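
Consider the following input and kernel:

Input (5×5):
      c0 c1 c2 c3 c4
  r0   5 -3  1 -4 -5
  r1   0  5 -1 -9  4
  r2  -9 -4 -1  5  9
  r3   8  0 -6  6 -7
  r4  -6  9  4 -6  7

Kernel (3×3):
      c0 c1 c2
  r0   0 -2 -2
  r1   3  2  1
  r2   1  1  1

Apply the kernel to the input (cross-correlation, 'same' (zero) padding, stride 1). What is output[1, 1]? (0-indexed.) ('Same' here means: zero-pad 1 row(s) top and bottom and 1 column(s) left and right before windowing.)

-1

The receptive field on the zero-padded input at this output position is [5 -3 1 / 0 5 -1 / -9 -4 -1]. Elementwise product with the kernel and sum: -3·-2 + 1·-2 + 0·3 + 5·2 + -1·1 + -9·1 + -4·1 + -1·1.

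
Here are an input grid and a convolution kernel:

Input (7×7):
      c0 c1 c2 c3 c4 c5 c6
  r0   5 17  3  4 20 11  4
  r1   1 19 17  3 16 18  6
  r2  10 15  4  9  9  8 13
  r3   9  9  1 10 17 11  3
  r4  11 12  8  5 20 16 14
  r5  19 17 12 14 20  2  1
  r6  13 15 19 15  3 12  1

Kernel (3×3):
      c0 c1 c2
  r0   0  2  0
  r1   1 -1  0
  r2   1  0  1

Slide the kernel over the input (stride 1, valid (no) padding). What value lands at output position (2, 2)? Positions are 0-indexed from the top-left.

The receptive field on the input at this output position is [4 9 9 / 1 10 17 / 8 5 20]. Elementwise product with the kernel and sum: 9·2 + 1·1 + 10·-1 + 8·1 + 20·1.

37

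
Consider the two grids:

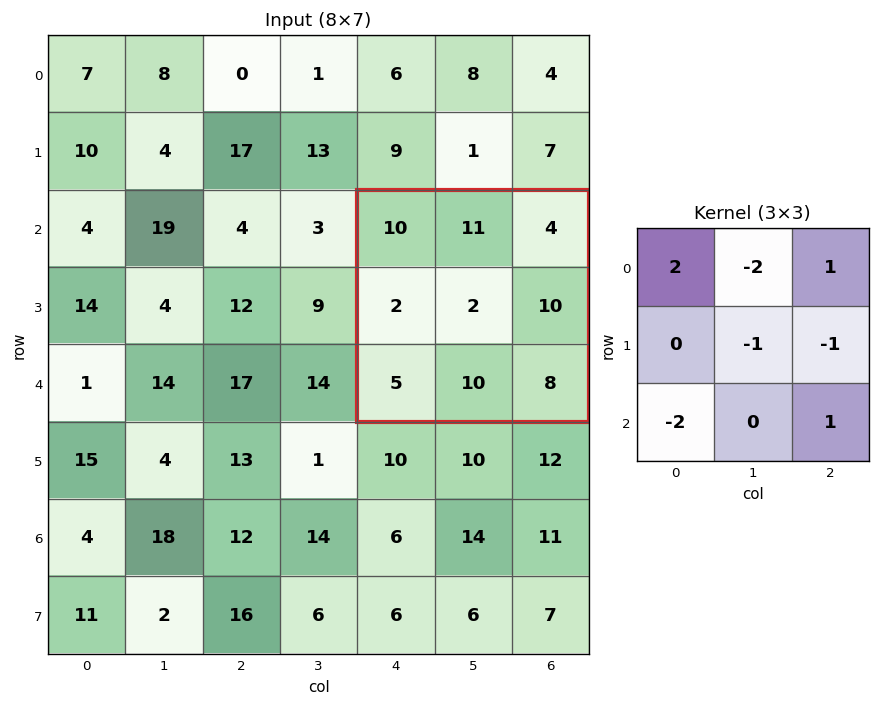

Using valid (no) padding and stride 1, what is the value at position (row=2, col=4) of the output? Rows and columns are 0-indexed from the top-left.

The receptive field on the input at this output position is [10 11 4 / 2 2 10 / 5 10 8]. Elementwise product with the kernel and sum: 10·2 + 11·-2 + 4·1 + 2·-1 + 10·-1 + 5·-2 + 8·1.

-12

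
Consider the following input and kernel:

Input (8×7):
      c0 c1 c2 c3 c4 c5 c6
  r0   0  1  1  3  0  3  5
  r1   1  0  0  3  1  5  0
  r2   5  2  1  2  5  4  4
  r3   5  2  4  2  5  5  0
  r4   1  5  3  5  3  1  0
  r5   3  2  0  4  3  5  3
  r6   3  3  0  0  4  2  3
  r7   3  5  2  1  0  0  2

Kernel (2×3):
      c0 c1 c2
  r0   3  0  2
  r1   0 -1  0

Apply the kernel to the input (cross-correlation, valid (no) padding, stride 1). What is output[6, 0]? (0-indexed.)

4

The receptive field on the input at this output position is [3 3 0 / 3 5 2]. Elementwise product with the kernel and sum: 3·3 + 0·2 + 5·-1.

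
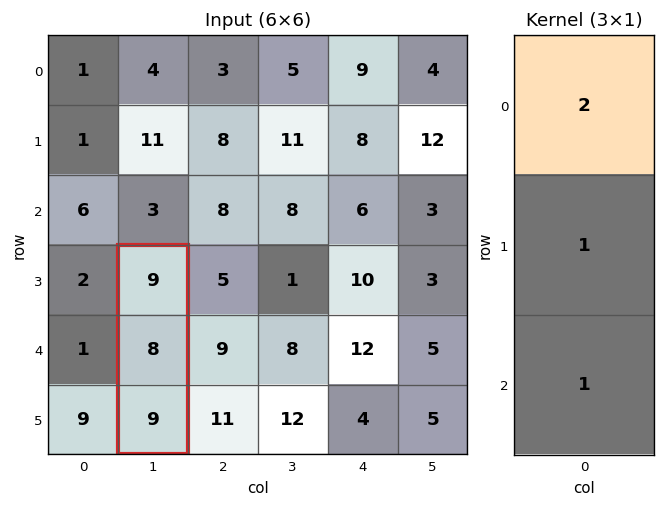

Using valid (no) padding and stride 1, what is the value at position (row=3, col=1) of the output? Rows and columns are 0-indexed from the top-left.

The receptive field on the input at this output position is [9 / 8 / 9]. Elementwise product with the kernel and sum: 9·2 + 8·1 + 9·1.

35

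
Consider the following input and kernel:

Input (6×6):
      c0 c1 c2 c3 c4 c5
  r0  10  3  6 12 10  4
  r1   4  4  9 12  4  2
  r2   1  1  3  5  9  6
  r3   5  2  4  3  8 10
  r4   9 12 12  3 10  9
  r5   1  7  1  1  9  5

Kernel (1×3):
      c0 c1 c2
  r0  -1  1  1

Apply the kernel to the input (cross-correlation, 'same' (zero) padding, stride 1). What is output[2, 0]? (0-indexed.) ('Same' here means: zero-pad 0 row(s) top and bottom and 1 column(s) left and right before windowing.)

The receptive field on the zero-padded input at this output position is [0 1 1]. Elementwise product with the kernel and sum: 0·-1 + 1·1 + 1·1.

2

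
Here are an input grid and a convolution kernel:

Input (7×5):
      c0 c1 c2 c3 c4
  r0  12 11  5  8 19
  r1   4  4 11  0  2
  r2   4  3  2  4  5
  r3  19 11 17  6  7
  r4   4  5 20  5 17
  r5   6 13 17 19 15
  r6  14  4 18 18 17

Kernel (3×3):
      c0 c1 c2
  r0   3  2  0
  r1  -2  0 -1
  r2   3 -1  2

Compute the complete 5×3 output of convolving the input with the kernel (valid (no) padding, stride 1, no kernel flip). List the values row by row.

Output[0,0]: The receptive field on the input at this output position is [12 11 5 / 4 4 11 / 4 3 2]. Elementwise product with the kernel and sum: 12·3 + 11·2 + 4·-2 + 11·-1 + 4·3 + 3·-1 + 2·2.
Output[0,1]: The receptive field on the input at this output position is [11 5 8 / 4 11 0 / 3 2 4]. Elementwise product with the kernel and sum: 11·3 + 5·2 + 4·-2 + 0·-1 + 3·3 + 2·-1 + 4·2.

52 50 19
90 52 83
10 -10 62
90 112 68
67 40 91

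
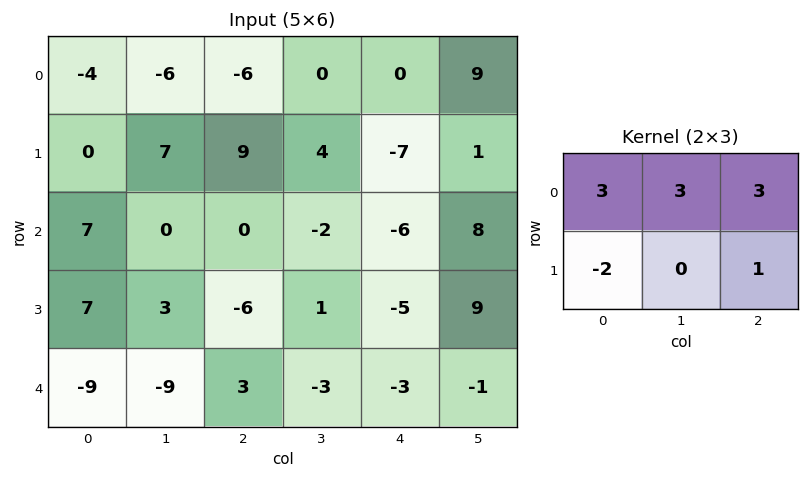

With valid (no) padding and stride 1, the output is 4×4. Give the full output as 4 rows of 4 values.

Output[0,0]: The receptive field on the input at this output position is [-4 -6 -6 / 0 7 9]. Elementwise product with the kernel and sum: -4·3 + -6·3 + -6·3 + 0·-2 + 9·1.
Output[0,1]: The receptive field on the input at this output position is [-6 -6 0 / 7 9 4]. Elementwise product with the kernel and sum: -6·3 + -6·3 + 0·3 + 7·-2 + 4·1.

-39 -46 -43 20
34 58 12 6
1 -11 -17 7
33 9 -39 20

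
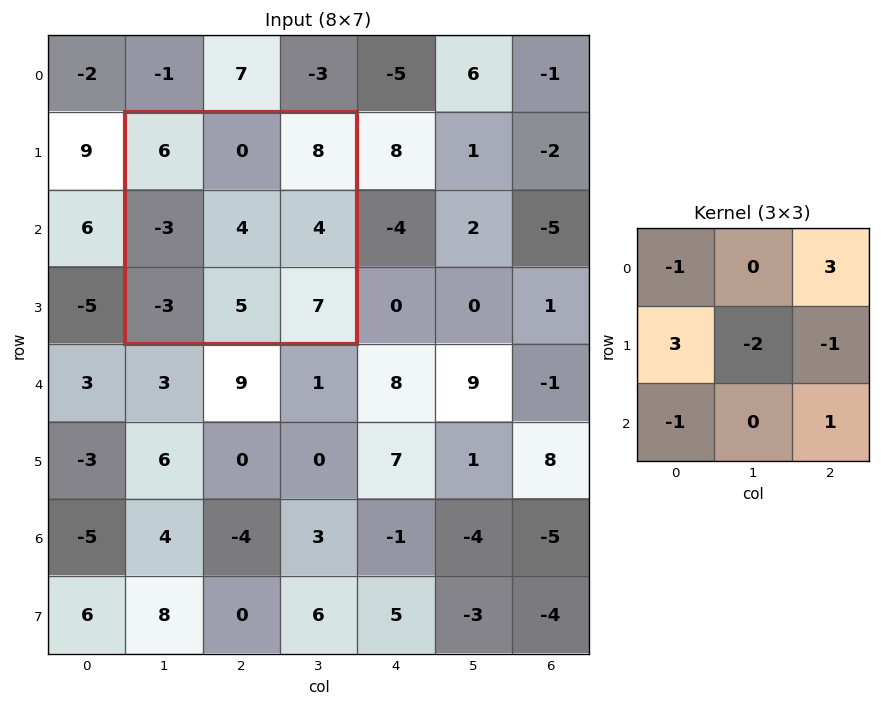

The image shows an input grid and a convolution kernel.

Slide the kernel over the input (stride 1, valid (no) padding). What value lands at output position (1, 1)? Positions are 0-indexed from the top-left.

7

The receptive field on the input at this output position is [6 0 8 / -3 4 4 / -3 5 7]. Elementwise product with the kernel and sum: 6·-1 + 8·3 + -3·3 + 4·-2 + 4·-1 + -3·-1 + 7·1.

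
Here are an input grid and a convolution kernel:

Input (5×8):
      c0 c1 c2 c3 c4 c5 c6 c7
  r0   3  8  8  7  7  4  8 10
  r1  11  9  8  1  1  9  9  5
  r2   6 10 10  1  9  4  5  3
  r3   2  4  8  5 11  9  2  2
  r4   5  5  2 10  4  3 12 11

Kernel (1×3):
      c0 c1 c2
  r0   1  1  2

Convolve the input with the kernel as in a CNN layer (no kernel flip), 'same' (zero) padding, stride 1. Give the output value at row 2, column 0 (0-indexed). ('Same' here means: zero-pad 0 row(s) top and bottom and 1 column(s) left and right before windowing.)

26

The receptive field on the zero-padded input at this output position is [0 6 10]. Elementwise product with the kernel and sum: 0·1 + 6·1 + 10·2.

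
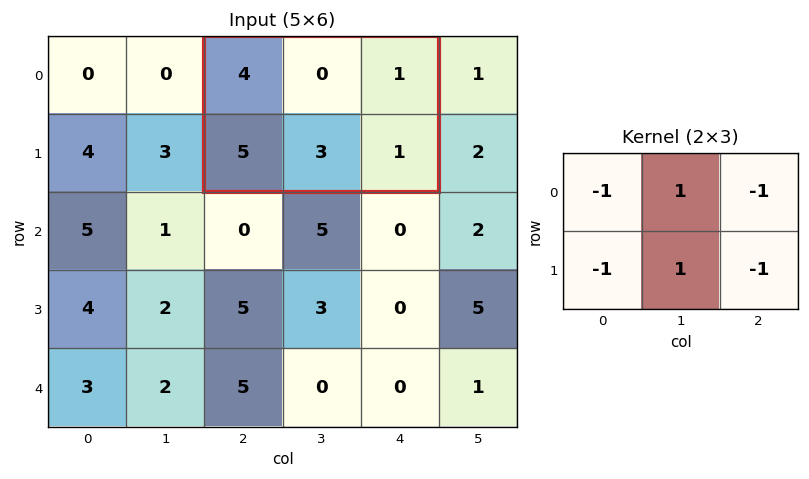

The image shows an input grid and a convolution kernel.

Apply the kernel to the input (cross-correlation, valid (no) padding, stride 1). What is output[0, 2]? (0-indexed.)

The receptive field on the input at this output position is [4 0 1 / 5 3 1]. Elementwise product with the kernel and sum: 4·-1 + 0·1 + 1·-1 + 5·-1 + 3·1 + 1·-1.

-8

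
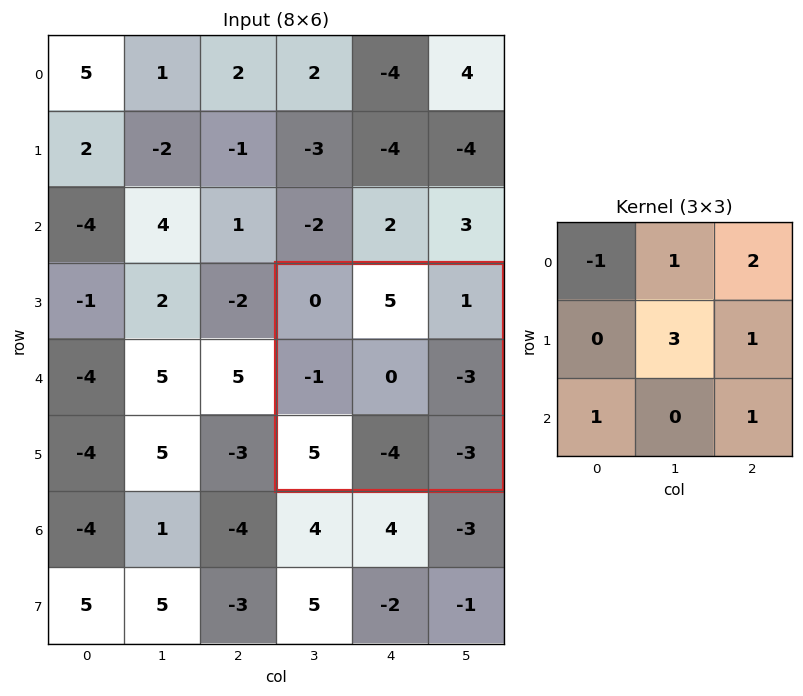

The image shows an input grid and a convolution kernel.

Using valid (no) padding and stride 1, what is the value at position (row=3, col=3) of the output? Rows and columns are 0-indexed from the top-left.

The receptive field on the input at this output position is [0 5 1 / -1 0 -3 / 5 -4 -3]. Elementwise product with the kernel and sum: 0·-1 + 5·1 + 1·2 + 0·3 + -3·1 + 5·1 + -3·1.

6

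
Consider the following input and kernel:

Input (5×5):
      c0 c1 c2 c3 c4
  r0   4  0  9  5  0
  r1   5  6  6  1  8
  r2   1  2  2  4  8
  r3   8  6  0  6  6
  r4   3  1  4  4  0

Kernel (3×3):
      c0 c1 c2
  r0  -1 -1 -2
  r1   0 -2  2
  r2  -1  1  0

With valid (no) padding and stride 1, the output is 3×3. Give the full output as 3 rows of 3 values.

Output[0,0]: The receptive field on the input at this output position is [4 0 9 / 5 6 6 / 1 2 2]. Elementwise product with the kernel and sum: 4·-1 + 0·-1 + 9·-2 + 6·-2 + 6·2 + 1·-1 + 2·1.
Output[0,1]: The receptive field on the input at this output position is [0 9 5 / 6 6 1 / 2 2 4]. Elementwise product with the kernel and sum: 0·-1 + 9·-1 + 5·-2 + 6·-2 + 1·2 + 2·-1 + 2·1.

-21 -29 2
-25 -16 -9
-21 3 -22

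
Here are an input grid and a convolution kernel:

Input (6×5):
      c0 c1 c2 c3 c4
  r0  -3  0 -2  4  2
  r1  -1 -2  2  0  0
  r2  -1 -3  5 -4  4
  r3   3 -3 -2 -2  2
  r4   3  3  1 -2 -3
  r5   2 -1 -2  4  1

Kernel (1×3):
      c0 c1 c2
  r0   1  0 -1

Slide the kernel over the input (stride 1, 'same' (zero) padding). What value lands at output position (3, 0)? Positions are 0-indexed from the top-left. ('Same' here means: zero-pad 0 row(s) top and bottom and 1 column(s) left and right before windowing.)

3

The receptive field on the zero-padded input at this output position is [0 3 -3]. Elementwise product with the kernel and sum: 0·1 + -3·-1.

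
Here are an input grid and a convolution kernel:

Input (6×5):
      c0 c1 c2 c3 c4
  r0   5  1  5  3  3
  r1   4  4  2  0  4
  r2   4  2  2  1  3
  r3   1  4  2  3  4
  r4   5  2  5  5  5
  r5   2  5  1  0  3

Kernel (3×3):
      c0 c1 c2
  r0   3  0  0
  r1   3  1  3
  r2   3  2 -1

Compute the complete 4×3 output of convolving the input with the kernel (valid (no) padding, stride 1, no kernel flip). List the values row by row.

Output[0,0]: The receptive field on the input at this output position is [5 1 5 / 4 4 2 / 4 2 2]. Elementwise product with the kernel and sum: 5·3 + 4·3 + 4·1 + 2·3 + 4·3 + 2·2 + 2·-1.

51 26 38
41 36 30
39 40 47
50 55 41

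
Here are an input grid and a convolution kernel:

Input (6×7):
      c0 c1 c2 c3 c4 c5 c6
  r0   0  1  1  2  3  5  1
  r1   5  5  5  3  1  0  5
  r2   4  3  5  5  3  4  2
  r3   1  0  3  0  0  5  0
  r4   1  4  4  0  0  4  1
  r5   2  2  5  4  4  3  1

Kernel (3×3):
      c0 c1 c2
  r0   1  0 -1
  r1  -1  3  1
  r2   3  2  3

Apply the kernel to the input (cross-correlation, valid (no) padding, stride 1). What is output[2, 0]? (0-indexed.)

24

The receptive field on the input at this output position is [4 3 5 / 1 0 3 / 1 4 4]. Elementwise product with the kernel and sum: 4·1 + 5·-1 + 1·-1 + 0·3 + 3·1 + 1·3 + 4·2 + 4·3.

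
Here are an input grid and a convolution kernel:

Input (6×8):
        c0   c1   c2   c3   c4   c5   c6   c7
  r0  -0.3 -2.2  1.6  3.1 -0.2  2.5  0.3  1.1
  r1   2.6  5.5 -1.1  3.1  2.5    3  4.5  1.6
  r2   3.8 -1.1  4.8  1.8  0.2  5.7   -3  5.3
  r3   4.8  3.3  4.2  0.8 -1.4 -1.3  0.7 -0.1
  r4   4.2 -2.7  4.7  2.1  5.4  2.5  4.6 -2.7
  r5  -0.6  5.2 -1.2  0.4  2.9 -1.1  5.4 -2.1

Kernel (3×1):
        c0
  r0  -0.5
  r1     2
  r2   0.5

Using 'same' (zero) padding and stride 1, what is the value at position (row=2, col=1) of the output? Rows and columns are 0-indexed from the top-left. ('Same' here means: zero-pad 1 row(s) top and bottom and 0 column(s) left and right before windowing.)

The receptive field on the zero-padded input at this output position is [5.5 / -1.1 / 3.3]. Elementwise product with the kernel and sum: 5.5·-0.5 + -1.1·2 + 3.3·0.5.

-3.3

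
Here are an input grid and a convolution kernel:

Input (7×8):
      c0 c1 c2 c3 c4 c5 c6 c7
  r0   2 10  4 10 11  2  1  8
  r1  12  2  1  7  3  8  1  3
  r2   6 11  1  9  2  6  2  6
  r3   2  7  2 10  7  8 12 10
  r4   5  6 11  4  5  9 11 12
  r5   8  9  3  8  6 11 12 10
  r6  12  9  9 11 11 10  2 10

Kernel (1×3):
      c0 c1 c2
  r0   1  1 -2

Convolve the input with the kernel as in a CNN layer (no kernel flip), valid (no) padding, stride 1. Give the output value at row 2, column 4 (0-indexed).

The receptive field on the input at this output position is [2 6 2]. Elementwise product with the kernel and sum: 2·1 + 6·1 + 2·-2.

4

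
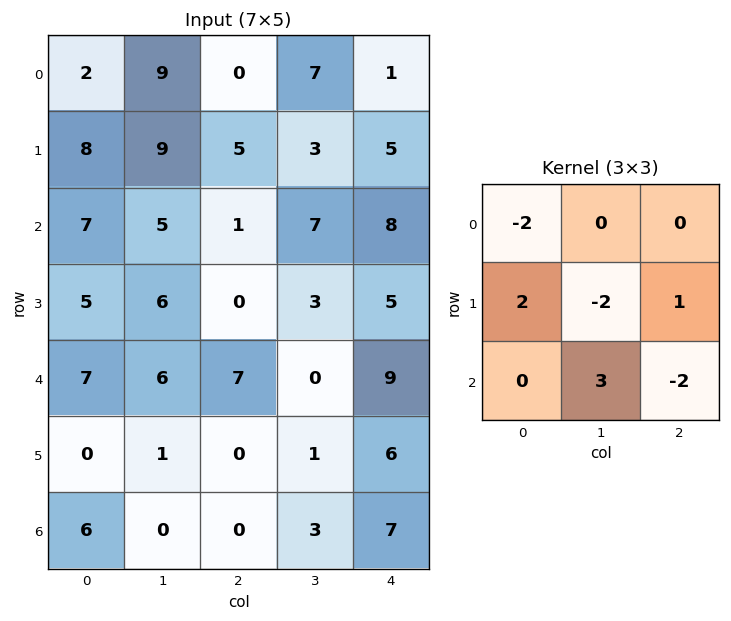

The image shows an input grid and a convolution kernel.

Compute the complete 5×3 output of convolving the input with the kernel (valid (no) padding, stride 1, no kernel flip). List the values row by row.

12 -18 14
7 -9 -15
-12 26 -21
2 -16 14
-16 -15 -15

Output[0,0]: The receptive field on the input at this output position is [2 9 0 / 8 9 5 / 7 5 1]. Elementwise product with the kernel and sum: 2·-2 + 8·2 + 9·-2 + 5·1 + 5·3 + 1·-2.
Output[0,1]: The receptive field on the input at this output position is [9 0 7 / 9 5 3 / 5 1 7]. Elementwise product with the kernel and sum: 9·-2 + 9·2 + 5·-2 + 3·1 + 1·3 + 7·-2.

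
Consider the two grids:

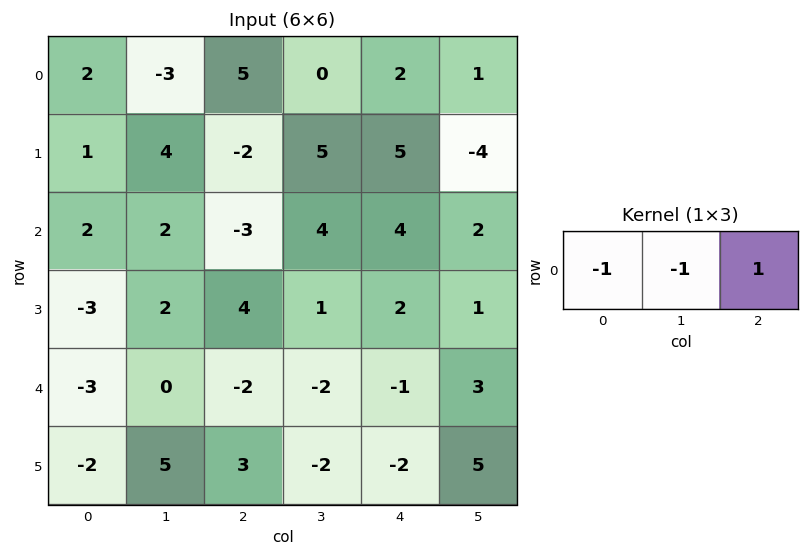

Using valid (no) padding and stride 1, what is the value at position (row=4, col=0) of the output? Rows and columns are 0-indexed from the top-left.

1

The receptive field on the input at this output position is [-3 0 -2]. Elementwise product with the kernel and sum: -3·-1 + 0·-1 + -2·1.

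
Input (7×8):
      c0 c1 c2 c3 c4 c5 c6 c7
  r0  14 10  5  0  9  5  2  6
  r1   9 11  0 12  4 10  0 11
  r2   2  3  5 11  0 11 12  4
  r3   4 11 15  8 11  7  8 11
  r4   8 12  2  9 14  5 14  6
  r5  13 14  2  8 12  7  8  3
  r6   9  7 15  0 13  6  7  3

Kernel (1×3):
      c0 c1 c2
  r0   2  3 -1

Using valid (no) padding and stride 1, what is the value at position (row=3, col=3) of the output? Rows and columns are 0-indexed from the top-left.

The receptive field on the input at this output position is [8 11 7]. Elementwise product with the kernel and sum: 8·2 + 11·3 + 7·-1.

42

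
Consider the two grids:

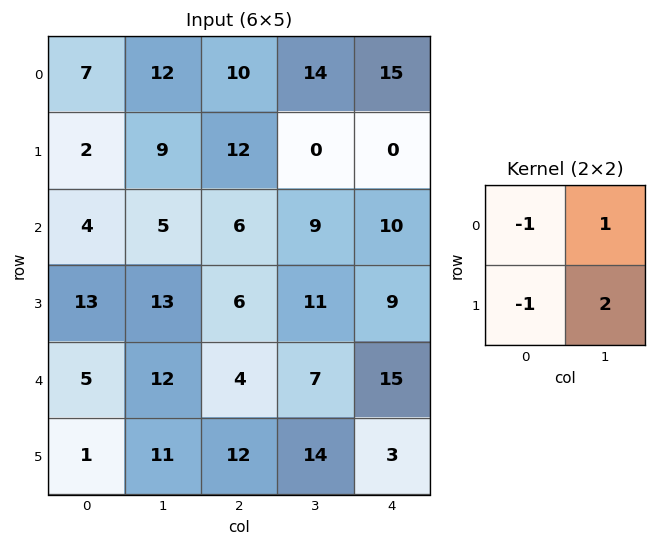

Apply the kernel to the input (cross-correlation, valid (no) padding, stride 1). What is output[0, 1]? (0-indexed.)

13

The receptive field on the input at this output position is [12 10 / 9 12]. Elementwise product with the kernel and sum: 12·-1 + 10·1 + 9·-1 + 12·2.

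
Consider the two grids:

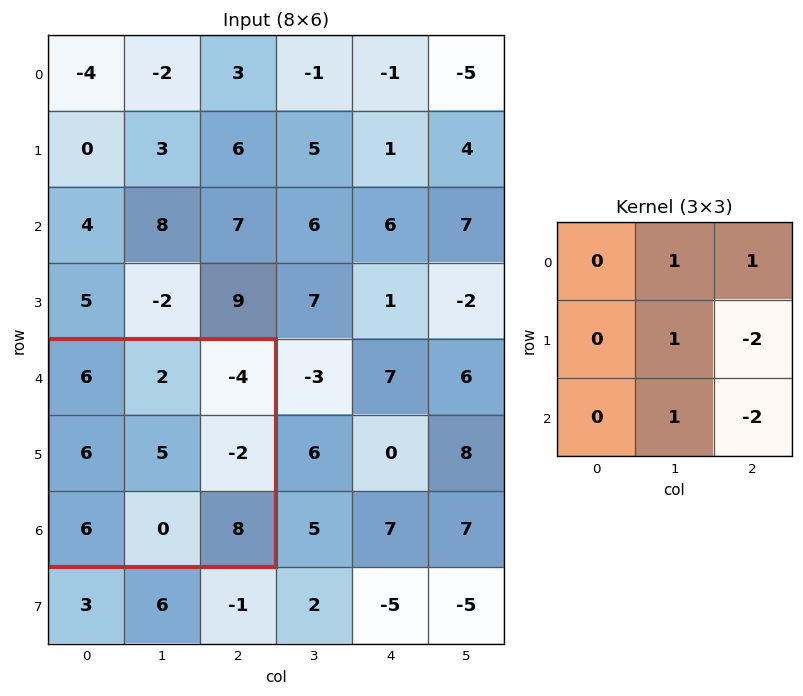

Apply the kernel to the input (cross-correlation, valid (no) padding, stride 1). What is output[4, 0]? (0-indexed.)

The receptive field on the input at this output position is [6 2 -4 / 6 5 -2 / 6 0 8]. Elementwise product with the kernel and sum: 2·1 + -4·1 + 5·1 + -2·-2 + 0·1 + 8·-2.

-9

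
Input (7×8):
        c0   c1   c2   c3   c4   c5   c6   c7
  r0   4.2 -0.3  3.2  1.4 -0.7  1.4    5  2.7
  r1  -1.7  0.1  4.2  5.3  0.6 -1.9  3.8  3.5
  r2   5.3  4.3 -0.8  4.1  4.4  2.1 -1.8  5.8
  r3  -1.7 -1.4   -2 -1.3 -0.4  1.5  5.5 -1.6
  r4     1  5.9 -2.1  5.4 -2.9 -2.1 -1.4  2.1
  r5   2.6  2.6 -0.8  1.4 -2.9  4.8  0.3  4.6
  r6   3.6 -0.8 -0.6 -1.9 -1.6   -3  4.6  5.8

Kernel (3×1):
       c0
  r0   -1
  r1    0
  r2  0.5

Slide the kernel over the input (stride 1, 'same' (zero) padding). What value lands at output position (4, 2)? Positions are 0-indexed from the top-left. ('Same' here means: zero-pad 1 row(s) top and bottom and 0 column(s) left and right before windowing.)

The receptive field on the zero-padded input at this output position is [-2 / -2.1 / -0.8]. Elementwise product with the kernel and sum: -2·-1 + -0.8·0.5.

1.6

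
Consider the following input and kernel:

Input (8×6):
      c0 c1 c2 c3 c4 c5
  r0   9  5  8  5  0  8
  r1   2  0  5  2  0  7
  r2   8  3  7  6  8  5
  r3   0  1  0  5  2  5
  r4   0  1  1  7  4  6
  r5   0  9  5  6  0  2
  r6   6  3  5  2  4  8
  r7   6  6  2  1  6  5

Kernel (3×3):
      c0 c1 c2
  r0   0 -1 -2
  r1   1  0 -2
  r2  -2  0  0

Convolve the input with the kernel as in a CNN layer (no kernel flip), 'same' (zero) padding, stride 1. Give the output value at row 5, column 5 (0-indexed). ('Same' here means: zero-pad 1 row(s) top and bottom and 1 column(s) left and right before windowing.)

-14

The receptive field on the zero-padded input at this output position is [4 6 0 / 0 2 0 / 4 8 0]. Elementwise product with the kernel and sum: 6·-1 + 0·-2 + 0·1 + 0·-2 + 4·-2.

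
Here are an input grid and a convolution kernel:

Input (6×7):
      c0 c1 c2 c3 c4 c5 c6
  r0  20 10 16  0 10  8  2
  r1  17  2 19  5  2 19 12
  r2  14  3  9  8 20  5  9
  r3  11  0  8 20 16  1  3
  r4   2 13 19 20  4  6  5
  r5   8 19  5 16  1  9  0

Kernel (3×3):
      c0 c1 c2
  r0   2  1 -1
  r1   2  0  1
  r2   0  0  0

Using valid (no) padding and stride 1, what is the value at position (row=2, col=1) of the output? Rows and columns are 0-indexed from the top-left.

27

The receptive field on the input at this output position is [3 9 8 / 0 8 20 / 13 19 20]. Elementwise product with the kernel and sum: 3·2 + 9·1 + 8·-1 + 0·2 + 20·1.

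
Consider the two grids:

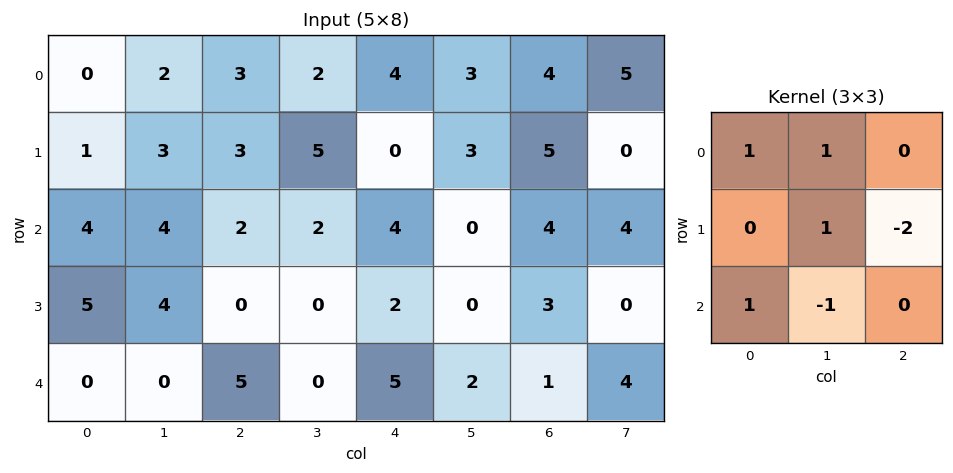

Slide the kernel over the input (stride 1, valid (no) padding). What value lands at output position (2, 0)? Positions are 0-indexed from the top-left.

12

The receptive field on the input at this output position is [4 4 2 / 5 4 0 / 0 0 5]. Elementwise product with the kernel and sum: 4·1 + 4·1 + 4·1 + 0·-2 + 0·1 + 0·-1.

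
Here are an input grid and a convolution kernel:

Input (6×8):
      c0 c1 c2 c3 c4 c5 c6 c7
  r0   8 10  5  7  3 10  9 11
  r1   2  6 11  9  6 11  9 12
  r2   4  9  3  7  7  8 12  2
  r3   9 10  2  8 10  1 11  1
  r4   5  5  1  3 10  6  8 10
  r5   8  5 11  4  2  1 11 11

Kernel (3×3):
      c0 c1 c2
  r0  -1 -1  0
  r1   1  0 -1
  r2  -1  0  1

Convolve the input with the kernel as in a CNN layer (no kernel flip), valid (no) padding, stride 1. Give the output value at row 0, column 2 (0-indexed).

The receptive field on the input at this output position is [5 7 3 / 11 9 6 / 3 7 7]. Elementwise product with the kernel and sum: 5·-1 + 7·-1 + 11·1 + 6·-1 + 3·-1 + 7·1.

-3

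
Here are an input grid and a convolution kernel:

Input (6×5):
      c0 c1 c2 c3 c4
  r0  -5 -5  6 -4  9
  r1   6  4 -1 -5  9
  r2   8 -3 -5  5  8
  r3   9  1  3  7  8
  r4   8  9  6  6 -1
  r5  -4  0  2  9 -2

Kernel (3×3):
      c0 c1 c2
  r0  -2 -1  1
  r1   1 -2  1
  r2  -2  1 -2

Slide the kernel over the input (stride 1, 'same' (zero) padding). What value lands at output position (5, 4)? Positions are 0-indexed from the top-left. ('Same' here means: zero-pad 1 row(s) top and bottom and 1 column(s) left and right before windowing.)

The receptive field on the zero-padded input at this output position is [6 -1 0 / 9 -2 0 / 0 0 0]. Elementwise product with the kernel and sum: 6·-2 + -1·-1 + 0·1 + 9·1 + -2·-2 + 0·1 + 0·-2 + 0·1 + 0·-2.

2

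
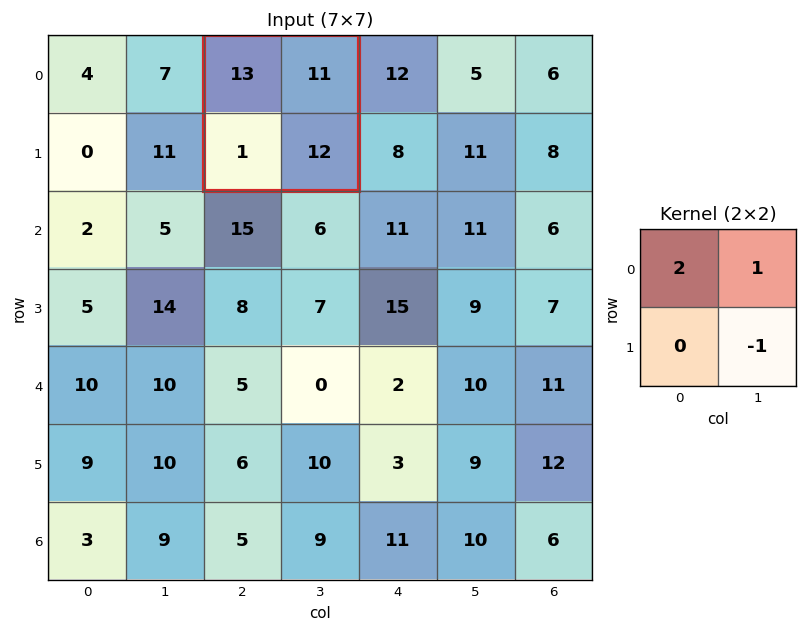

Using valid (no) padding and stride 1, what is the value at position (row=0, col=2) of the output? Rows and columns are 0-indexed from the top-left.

25

The receptive field on the input at this output position is [13 11 / 1 12]. Elementwise product with the kernel and sum: 13·2 + 11·1 + 12·-1.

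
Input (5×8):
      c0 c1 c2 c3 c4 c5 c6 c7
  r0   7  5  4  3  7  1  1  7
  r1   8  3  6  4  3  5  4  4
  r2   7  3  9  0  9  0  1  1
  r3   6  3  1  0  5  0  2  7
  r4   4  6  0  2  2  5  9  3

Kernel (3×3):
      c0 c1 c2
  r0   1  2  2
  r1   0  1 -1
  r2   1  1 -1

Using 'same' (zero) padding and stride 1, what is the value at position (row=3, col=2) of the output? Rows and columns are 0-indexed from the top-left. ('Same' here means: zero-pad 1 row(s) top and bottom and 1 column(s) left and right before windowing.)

26

The receptive field on the zero-padded input at this output position is [3 9 0 / 3 1 0 / 6 0 2]. Elementwise product with the kernel and sum: 3·1 + 9·2 + 0·2 + 1·1 + 0·-1 + 6·1 + 0·1 + 2·-1.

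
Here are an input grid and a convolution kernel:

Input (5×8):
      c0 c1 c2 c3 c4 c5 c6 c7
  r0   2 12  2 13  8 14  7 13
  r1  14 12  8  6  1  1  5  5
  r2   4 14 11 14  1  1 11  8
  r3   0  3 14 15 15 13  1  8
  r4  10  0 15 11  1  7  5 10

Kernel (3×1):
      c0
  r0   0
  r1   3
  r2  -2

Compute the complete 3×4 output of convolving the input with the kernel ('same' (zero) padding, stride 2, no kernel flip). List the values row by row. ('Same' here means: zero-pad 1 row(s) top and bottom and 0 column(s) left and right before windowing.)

-22 -10 22 11
12 5 -27 31
30 45 3 15

Output[0,0]: The receptive field on the zero-padded input at this output position is [0 / 2 / 14]. Elementwise product with the kernel and sum: 2·3 + 14·-2.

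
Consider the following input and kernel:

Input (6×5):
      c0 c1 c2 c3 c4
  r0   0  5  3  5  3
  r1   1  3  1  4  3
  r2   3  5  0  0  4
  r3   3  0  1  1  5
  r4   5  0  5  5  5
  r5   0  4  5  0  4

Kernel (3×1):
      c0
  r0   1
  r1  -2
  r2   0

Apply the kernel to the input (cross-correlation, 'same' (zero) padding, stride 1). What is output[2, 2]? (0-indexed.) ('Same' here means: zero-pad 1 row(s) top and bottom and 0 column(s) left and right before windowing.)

The receptive field on the zero-padded input at this output position is [1 / 0 / 1]. Elementwise product with the kernel and sum: 1·1 + 0·-2.

1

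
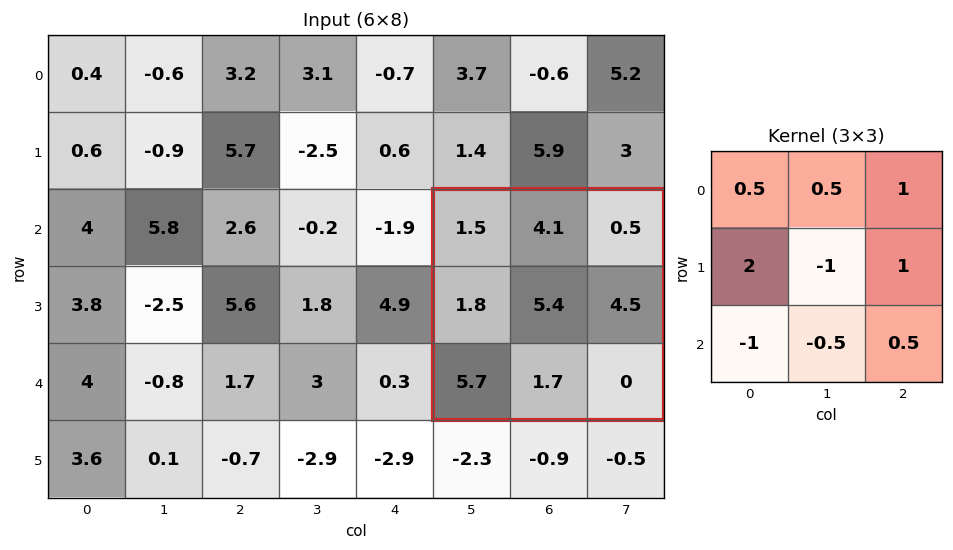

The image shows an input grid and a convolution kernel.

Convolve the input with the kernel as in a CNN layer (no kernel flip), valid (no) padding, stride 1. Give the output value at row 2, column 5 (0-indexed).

-0.55

The receptive field on the input at this output position is [1.5 4.1 0.5 / 1.8 5.4 4.5 / 5.7 1.7 0]. Elementwise product with the kernel and sum: 1.5·0.5 + 4.1·0.5 + 0.5·1 + 1.8·2 + 5.4·-1 + 4.5·1 + 5.7·-1 + 1.7·-0.5 + 0·0.5.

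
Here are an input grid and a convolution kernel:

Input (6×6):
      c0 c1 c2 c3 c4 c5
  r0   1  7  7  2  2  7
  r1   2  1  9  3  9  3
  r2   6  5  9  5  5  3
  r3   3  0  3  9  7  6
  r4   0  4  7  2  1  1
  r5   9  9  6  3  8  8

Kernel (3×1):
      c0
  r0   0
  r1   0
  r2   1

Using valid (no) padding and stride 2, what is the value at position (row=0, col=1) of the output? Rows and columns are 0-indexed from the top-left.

The receptive field on the input at this output position is [7 / 9 / 9]. Elementwise product with the kernel and sum: 9·1.

9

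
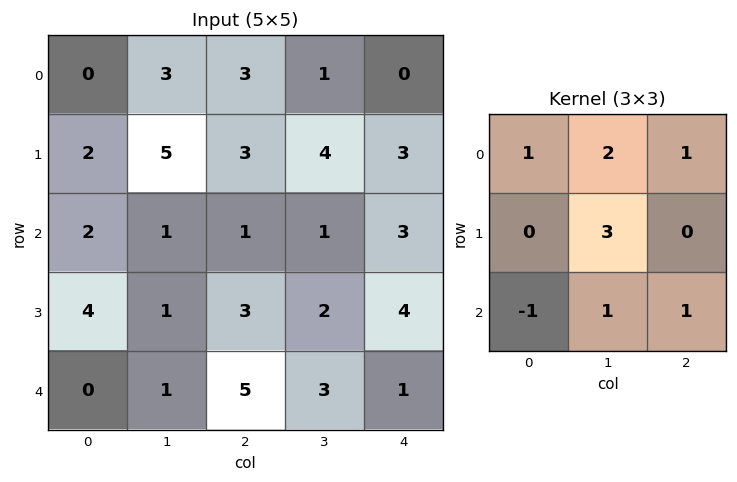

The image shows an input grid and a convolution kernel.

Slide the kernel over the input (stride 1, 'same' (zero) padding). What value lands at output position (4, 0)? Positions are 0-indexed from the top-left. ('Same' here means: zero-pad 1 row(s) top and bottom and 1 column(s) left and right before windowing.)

The receptive field on the zero-padded input at this output position is [0 4 1 / 0 0 1 / 0 0 0]. Elementwise product with the kernel and sum: 0·1 + 4·2 + 1·1 + 0·3 + 0·-1 + 0·1 + 0·1.

9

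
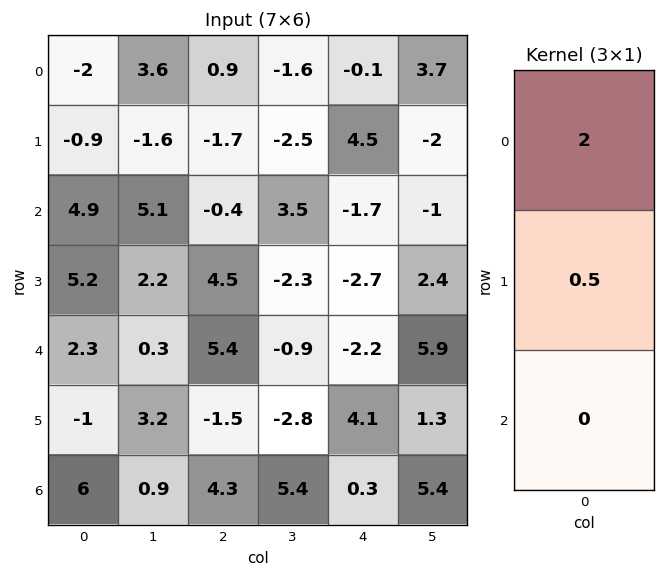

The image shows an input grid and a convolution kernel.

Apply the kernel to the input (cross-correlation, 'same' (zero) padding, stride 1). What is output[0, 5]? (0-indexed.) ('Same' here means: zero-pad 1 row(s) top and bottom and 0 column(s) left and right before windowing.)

1.85

The receptive field on the zero-padded input at this output position is [0 / 3.7 / -2]. Elementwise product with the kernel and sum: 0·2 + 3.7·0.5.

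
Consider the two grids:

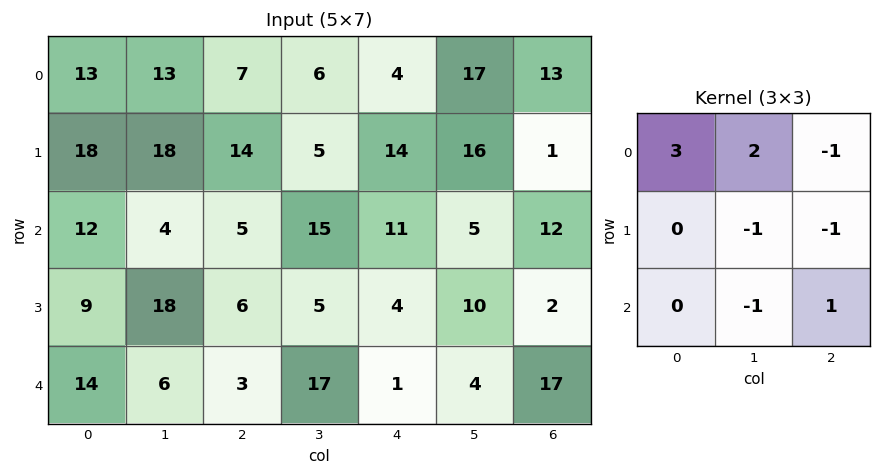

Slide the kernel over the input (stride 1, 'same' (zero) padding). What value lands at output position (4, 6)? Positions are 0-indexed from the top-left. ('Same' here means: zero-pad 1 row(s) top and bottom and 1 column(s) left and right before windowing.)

The receptive field on the zero-padded input at this output position is [10 2 0 / 4 17 0 / 0 0 0]. Elementwise product with the kernel and sum: 10·3 + 2·2 + 0·-1 + 17·-1 + 0·-1 + 0·-1 + 0·1.

17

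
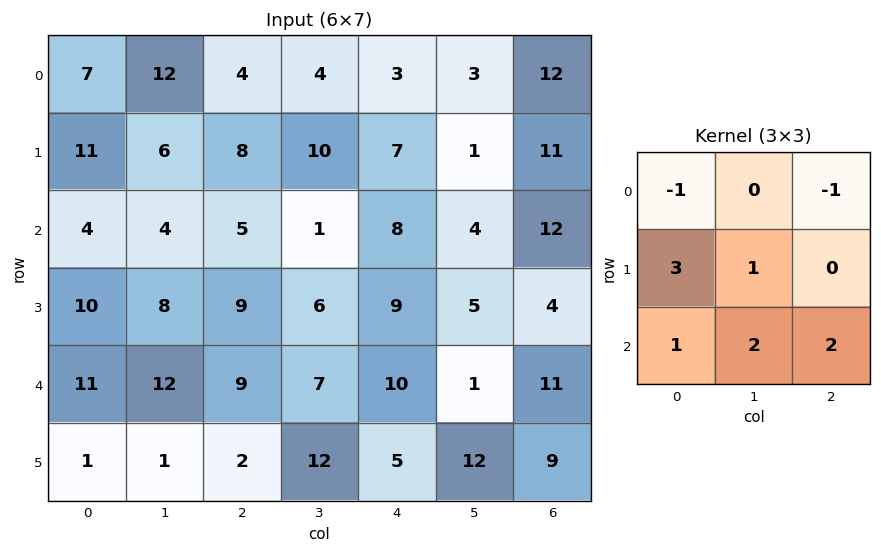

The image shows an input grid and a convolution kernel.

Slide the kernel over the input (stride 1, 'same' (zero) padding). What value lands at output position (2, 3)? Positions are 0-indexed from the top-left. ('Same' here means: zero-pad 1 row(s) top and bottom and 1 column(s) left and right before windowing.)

40

The receptive field on the zero-padded input at this output position is [8 10 7 / 5 1 8 / 9 6 9]. Elementwise product with the kernel and sum: 8·-1 + 7·-1 + 5·3 + 1·1 + 9·1 + 6·2 + 9·2.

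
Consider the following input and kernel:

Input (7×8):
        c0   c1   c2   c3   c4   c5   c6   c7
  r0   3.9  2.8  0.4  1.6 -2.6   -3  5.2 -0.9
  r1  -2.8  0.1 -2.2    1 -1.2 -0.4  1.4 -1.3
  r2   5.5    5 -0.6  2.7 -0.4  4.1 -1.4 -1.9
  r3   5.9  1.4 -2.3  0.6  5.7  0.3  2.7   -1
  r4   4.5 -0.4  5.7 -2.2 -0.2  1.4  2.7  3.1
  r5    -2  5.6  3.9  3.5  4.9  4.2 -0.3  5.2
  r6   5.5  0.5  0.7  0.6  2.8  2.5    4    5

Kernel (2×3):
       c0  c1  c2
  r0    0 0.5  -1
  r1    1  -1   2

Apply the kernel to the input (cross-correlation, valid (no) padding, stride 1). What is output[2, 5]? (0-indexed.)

-3.2

The receptive field on the input at this output position is [4.1 -1.4 -1.9 / 0.3 2.7 -1]. Elementwise product with the kernel and sum: -1.4·0.5 + -1.9·-1 + 0.3·1 + 2.7·-1 + -1·2.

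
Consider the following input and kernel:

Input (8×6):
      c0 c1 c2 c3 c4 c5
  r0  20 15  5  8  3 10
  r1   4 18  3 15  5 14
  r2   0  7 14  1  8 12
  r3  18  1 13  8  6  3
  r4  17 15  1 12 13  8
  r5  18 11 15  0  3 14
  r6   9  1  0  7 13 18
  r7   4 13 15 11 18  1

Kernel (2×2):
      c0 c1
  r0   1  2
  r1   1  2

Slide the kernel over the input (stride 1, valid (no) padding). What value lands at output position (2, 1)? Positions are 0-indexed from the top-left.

The receptive field on the input at this output position is [7 14 / 1 13]. Elementwise product with the kernel and sum: 7·1 + 14·2 + 1·1 + 13·2.

62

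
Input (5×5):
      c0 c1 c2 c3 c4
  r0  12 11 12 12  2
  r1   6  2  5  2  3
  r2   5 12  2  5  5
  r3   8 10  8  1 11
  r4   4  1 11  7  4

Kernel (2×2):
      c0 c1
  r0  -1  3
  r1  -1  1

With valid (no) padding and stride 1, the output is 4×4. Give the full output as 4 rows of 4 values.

Output[0,0]: The receptive field on the input at this output position is [12 11 / 6 2]. Elementwise product with the kernel and sum: 12·-1 + 11·3 + 6·-1 + 2·1.
Output[0,1]: The receptive field on the input at this output position is [11 12 / 2 5]. Elementwise product with the kernel and sum: 11·-1 + 12·3 + 2·-1 + 5·1.

17 28 21 -5
7 3 4 7
33 -8 6 20
19 24 -9 29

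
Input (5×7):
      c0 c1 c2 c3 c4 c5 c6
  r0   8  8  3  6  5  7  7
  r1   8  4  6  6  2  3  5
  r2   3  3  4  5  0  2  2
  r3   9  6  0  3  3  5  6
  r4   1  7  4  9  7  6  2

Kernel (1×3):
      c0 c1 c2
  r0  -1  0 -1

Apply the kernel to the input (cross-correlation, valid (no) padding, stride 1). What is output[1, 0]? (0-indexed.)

The receptive field on the input at this output position is [8 4 6]. Elementwise product with the kernel and sum: 8·-1 + 6·-1.

-14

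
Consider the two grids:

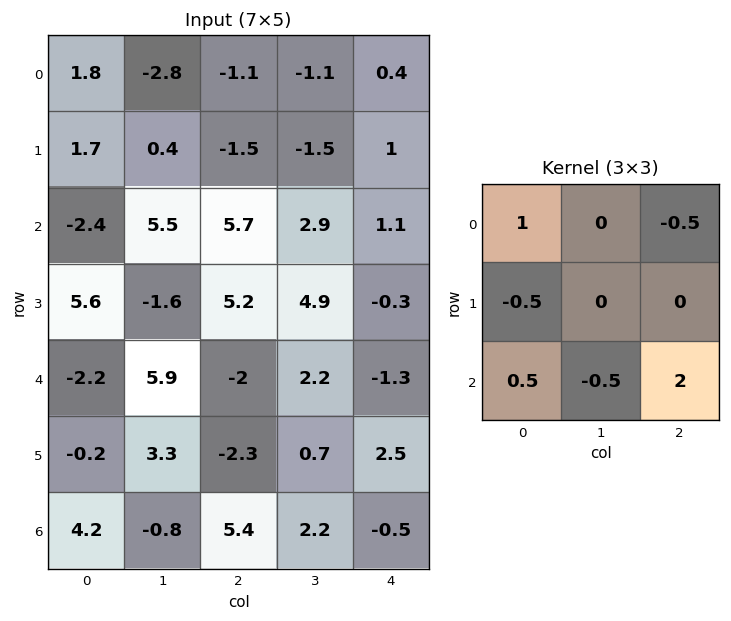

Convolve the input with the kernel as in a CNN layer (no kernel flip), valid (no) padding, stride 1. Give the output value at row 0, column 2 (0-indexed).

3.05

The receptive field on the input at this output position is [-1.1 -1.1 0.4 / -1.5 -1.5 1 / 5.7 2.9 1.1]. Elementwise product with the kernel and sum: -1.1·1 + 0.4·-0.5 + -1.5·-0.5 + 5.7·0.5 + 2.9·-0.5 + 1.1·2.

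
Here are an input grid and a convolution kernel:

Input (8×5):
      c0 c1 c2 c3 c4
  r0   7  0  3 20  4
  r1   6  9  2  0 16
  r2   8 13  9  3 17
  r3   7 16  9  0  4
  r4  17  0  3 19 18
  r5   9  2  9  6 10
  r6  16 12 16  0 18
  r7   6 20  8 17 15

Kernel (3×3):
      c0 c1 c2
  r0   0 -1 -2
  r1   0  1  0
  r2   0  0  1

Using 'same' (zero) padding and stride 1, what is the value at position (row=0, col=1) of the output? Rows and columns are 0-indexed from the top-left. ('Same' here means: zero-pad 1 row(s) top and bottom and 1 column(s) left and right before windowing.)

The receptive field on the zero-padded input at this output position is [0 0 0 / 7 0 3 / 6 9 2]. Elementwise product with the kernel and sum: 0·-1 + 0·-2 + 0·1 + 2·1.

2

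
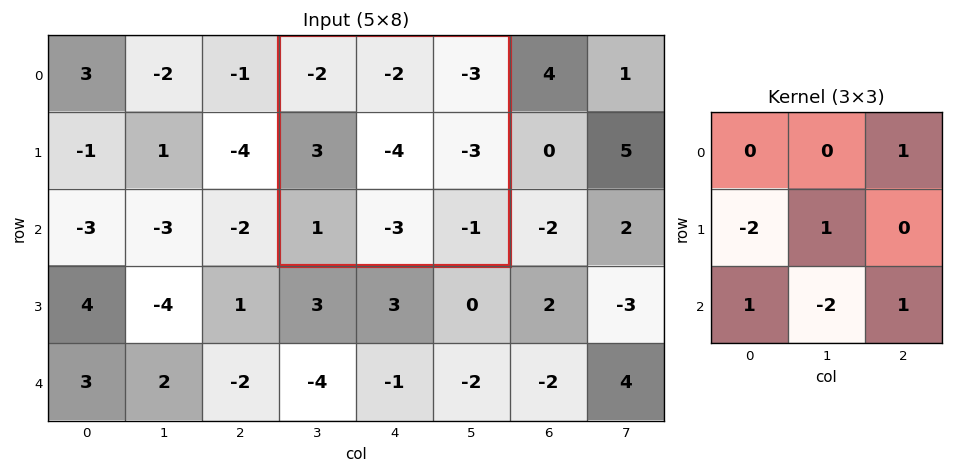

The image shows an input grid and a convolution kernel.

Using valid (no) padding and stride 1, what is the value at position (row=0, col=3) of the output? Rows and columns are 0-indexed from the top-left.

The receptive field on the input at this output position is [-2 -2 -3 / 3 -4 -3 / 1 -3 -1]. Elementwise product with the kernel and sum: -3·1 + 3·-2 + -4·1 + 1·1 + -3·-2 + -1·1.

-7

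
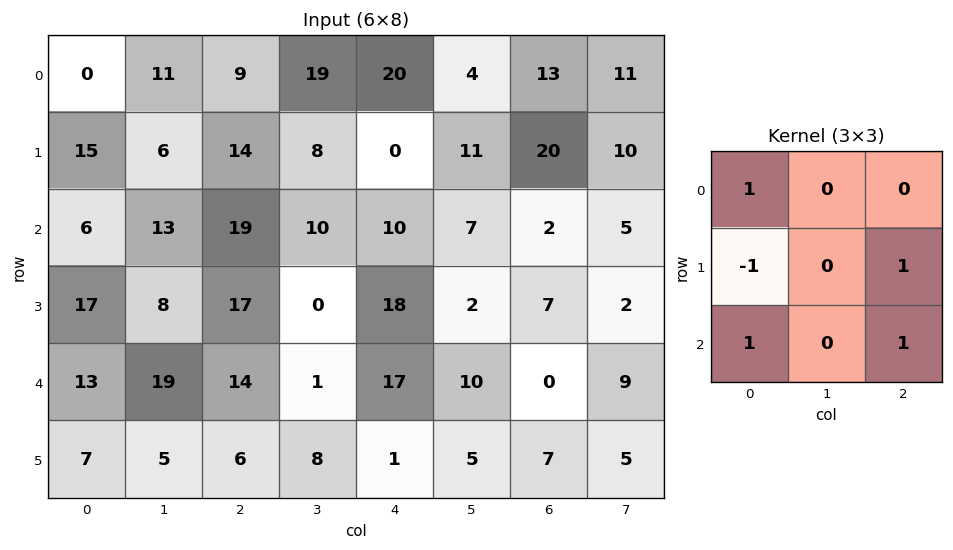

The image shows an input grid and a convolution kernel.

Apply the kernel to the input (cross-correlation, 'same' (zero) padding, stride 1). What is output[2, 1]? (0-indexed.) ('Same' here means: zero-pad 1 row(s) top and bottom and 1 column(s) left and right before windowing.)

The receptive field on the zero-padded input at this output position is [15 6 14 / 6 13 19 / 17 8 17]. Elementwise product with the kernel and sum: 15·1 + 6·-1 + 19·1 + 17·1 + 17·1.

62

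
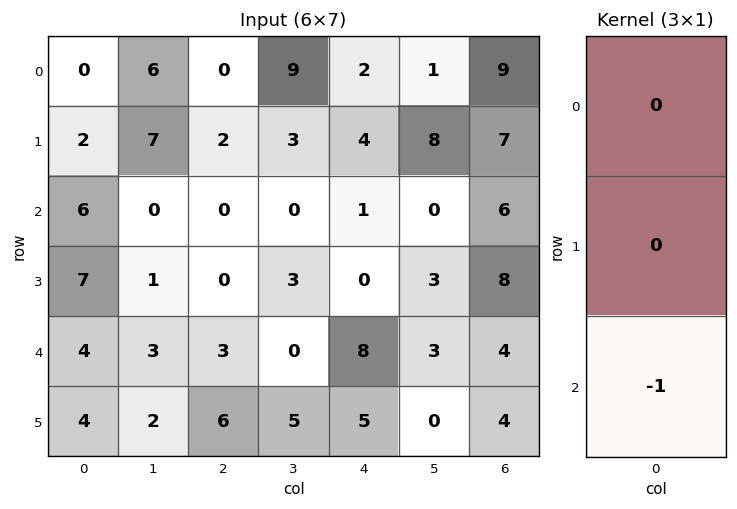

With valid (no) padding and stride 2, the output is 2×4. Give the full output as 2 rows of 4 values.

-6 0 -1 -6
-4 -3 -8 -4

Output[0,0]: The receptive field on the input at this output position is [0 / 2 / 6]. Elementwise product with the kernel and sum: 6·-1.
Output[0,1]: The receptive field on the input at this output position is [0 / 2 / 0]. Elementwise product with the kernel and sum: 0·-1.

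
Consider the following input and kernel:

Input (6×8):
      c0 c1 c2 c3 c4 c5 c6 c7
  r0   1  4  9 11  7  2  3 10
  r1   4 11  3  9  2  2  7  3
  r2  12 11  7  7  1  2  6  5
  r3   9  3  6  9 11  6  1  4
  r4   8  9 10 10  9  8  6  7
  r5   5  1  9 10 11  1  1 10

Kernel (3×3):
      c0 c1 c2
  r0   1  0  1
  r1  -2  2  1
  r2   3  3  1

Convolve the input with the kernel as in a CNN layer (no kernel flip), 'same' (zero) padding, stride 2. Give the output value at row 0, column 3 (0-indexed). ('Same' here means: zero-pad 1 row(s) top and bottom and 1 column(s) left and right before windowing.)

42

The receptive field on the zero-padded input at this output position is [0 0 0 / 2 3 10 / 2 7 3]. Elementwise product with the kernel and sum: 0·1 + 0·1 + 2·-2 + 3·2 + 10·1 + 2·3 + 7·3 + 3·1.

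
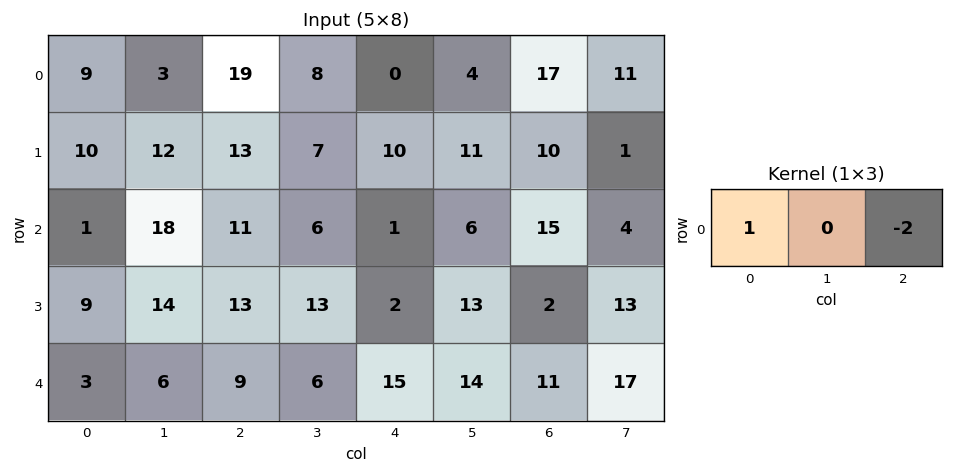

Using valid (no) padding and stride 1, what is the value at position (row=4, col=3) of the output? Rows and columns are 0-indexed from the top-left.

The receptive field on the input at this output position is [6 15 14]. Elementwise product with the kernel and sum: 6·1 + 14·-2.

-22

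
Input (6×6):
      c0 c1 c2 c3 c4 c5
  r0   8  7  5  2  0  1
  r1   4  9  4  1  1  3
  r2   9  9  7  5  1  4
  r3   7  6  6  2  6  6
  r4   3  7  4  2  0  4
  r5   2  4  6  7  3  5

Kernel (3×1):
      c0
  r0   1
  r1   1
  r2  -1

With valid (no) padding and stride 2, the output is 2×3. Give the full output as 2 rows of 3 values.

3 2 0
13 9 7

Output[0,0]: The receptive field on the input at this output position is [8 / 4 / 9]. Elementwise product with the kernel and sum: 8·1 + 4·1 + 9·-1.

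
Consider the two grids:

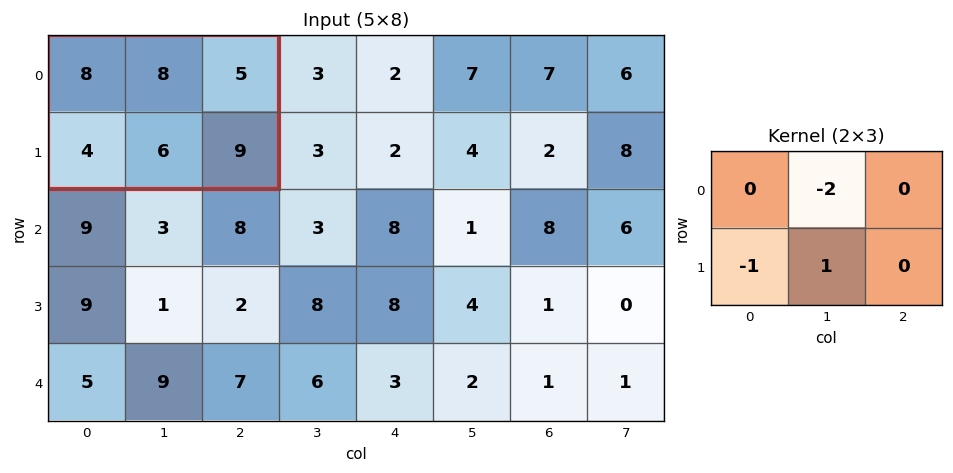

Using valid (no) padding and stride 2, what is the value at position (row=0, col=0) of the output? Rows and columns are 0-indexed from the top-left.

-14

The receptive field on the input at this output position is [8 8 5 / 4 6 9]. Elementwise product with the kernel and sum: 8·-2 + 4·-1 + 6·1.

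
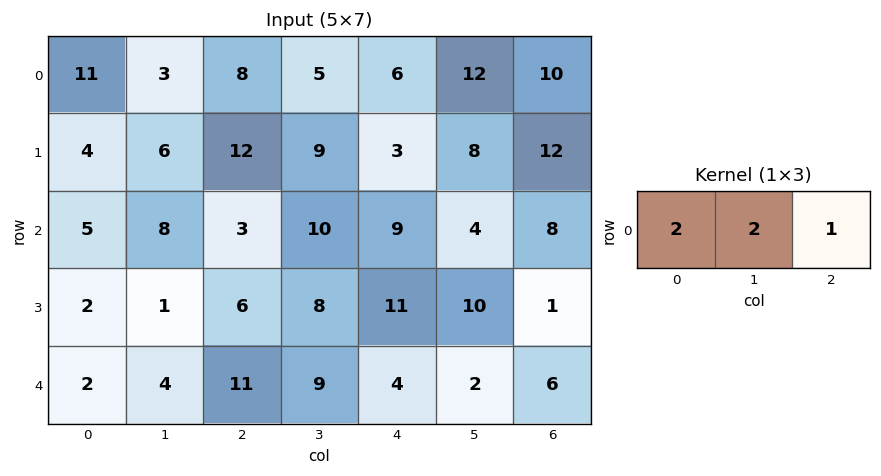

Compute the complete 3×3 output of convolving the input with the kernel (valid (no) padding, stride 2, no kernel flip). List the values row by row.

36 32 46
29 35 34
23 44 18

Output[0,0]: The receptive field on the input at this output position is [11 3 8]. Elementwise product with the kernel and sum: 11·2 + 3·2 + 8·1.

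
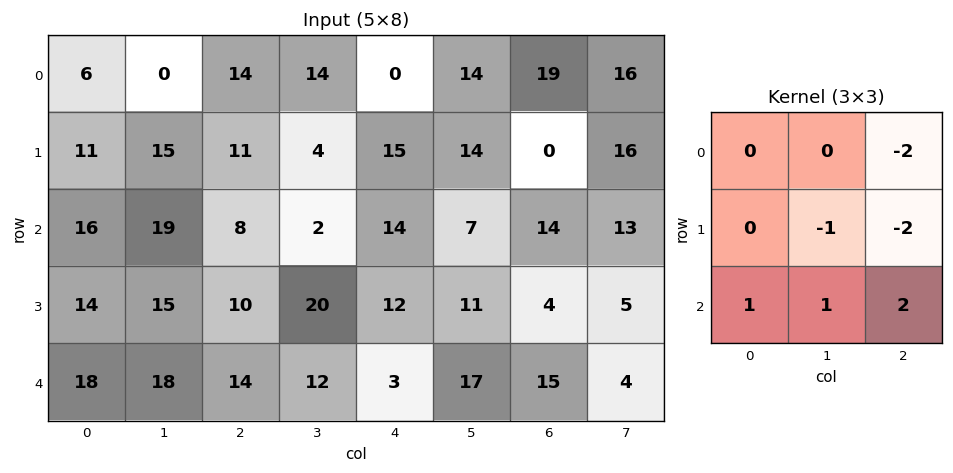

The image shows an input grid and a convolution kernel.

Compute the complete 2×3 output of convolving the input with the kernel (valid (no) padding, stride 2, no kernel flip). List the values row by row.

Output[0,0]: The receptive field on the input at this output position is [6 0 14 / 11 15 11 / 16 19 8]. Elementwise product with the kernel and sum: 14·-2 + 15·-1 + 11·-2 + 16·1 + 19·1 + 8·2.

-14 4 -3
13 -40 3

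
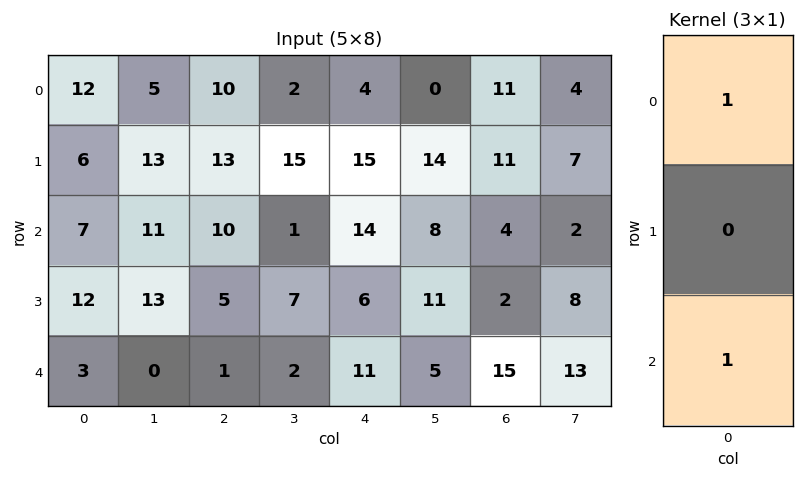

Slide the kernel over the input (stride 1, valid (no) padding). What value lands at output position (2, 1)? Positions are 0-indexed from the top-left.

The receptive field on the input at this output position is [11 / 13 / 0]. Elementwise product with the kernel and sum: 11·1 + 0·1.

11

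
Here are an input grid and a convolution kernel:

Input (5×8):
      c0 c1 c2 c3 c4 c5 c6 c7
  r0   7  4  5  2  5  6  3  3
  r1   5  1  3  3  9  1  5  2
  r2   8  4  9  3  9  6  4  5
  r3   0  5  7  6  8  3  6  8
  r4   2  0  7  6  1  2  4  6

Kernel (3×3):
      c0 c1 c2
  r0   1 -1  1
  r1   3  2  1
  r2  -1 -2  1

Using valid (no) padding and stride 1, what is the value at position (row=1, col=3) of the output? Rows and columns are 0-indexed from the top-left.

The receptive field on the input at this output position is [3 9 1 / 3 9 6 / 6 8 3]. Elementwise product with the kernel and sum: 3·1 + 9·-1 + 1·1 + 3·3 + 9·2 + 6·1 + 6·-1 + 8·-2 + 3·1.

9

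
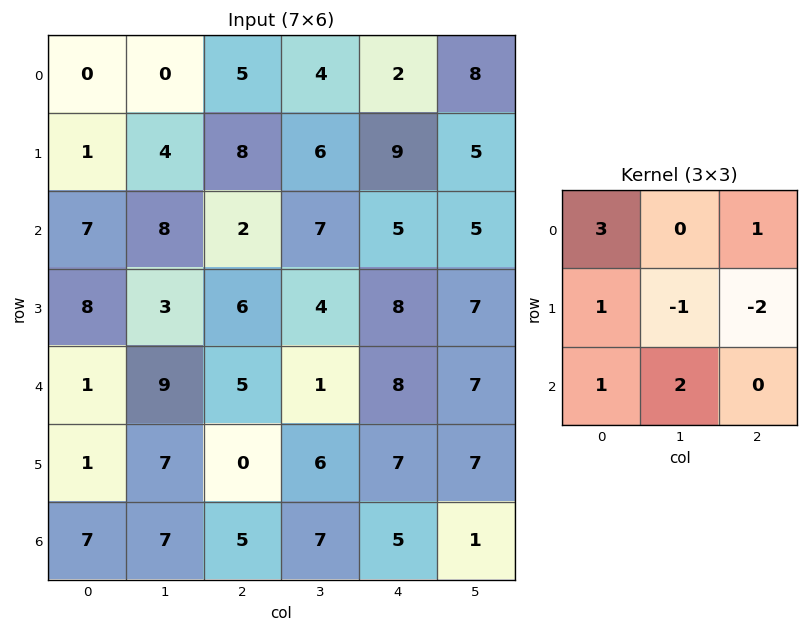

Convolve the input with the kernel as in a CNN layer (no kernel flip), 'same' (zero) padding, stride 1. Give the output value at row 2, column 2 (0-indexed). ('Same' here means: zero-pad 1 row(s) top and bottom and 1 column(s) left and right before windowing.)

The receptive field on the zero-padded input at this output position is [4 8 6 / 8 2 7 / 3 6 4]. Elementwise product with the kernel and sum: 4·3 + 6·1 + 8·1 + 2·-1 + 7·-2 + 3·1 + 6·2.

25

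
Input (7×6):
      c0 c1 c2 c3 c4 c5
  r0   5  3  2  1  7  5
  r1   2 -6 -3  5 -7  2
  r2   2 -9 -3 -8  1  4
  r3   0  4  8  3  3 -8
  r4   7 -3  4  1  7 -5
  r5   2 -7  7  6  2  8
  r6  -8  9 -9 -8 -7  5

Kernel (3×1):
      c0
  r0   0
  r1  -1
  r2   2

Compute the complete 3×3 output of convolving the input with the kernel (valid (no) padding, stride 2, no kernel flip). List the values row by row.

2 -3 9
14 0 11
-18 -25 -16

Output[0,0]: The receptive field on the input at this output position is [5 / 2 / 2]. Elementwise product with the kernel and sum: 2·-1 + 2·2.
Output[0,1]: The receptive field on the input at this output position is [2 / -3 / -3]. Elementwise product with the kernel and sum: -3·-1 + -3·2.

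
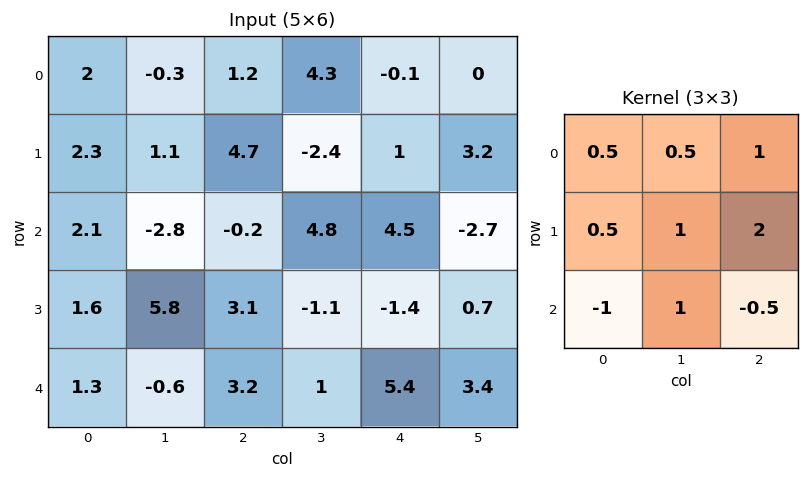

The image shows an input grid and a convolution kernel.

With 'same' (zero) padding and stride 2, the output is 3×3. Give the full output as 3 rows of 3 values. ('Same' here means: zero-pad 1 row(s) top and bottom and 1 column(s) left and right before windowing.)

Output[0,0]: The receptive field on the zero-padded input at this output position is [0 0 0 / 0 2 -0.3 / 0 2.3 1.1]. Elementwise product with the kernel and sum: 0·0.5 + 0·0.5 + 0·1 + 0·0.5 + 2·1 + -0.3·2 + 0·-1 + 2.3·1 + 1.1·-0.5.

3.15 14.45 3.85
-2.55 6.35 3.35
6.7 8.25 12.15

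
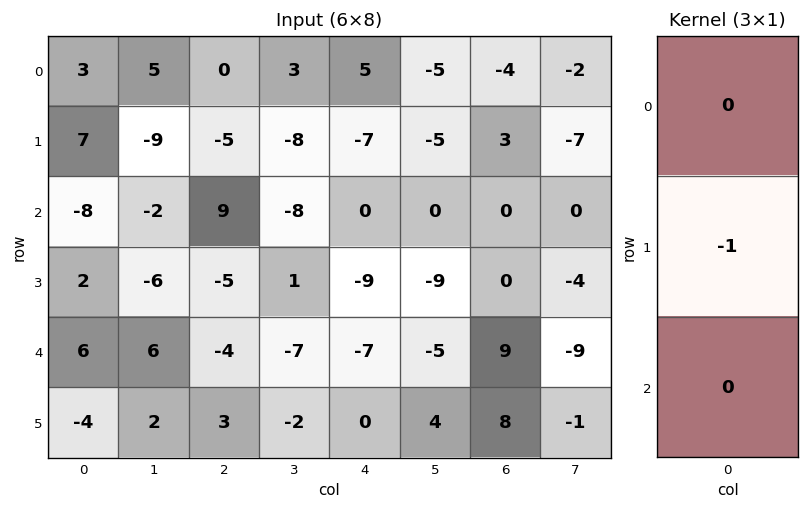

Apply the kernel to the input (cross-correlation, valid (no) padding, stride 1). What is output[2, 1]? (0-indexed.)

6

The receptive field on the input at this output position is [-2 / -6 / 6]. Elementwise product with the kernel and sum: -6·-1.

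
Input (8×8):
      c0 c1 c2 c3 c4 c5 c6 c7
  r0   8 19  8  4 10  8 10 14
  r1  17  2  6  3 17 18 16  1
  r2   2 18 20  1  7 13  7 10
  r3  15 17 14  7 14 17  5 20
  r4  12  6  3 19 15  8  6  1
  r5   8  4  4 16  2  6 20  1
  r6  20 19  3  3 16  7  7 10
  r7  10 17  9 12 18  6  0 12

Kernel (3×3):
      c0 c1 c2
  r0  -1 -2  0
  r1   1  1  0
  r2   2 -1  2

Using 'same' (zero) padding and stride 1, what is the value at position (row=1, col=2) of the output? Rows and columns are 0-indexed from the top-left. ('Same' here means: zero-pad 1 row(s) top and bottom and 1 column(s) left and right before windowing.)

-9

The receptive field on the zero-padded input at this output position is [19 8 4 / 2 6 3 / 18 20 1]. Elementwise product with the kernel and sum: 19·-1 + 8·-2 + 2·1 + 6·1 + 18·2 + 20·-1 + 1·2.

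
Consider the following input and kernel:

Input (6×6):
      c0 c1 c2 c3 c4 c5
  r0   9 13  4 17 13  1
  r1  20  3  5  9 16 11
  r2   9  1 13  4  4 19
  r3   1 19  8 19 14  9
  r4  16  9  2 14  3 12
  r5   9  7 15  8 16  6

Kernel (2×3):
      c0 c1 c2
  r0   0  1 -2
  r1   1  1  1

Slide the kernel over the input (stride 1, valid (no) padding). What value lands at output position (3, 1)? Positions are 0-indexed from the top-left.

The receptive field on the input at this output position is [19 8 19 / 9 2 14]. Elementwise product with the kernel and sum: 8·1 + 19·-2 + 9·1 + 2·1 + 14·1.

-5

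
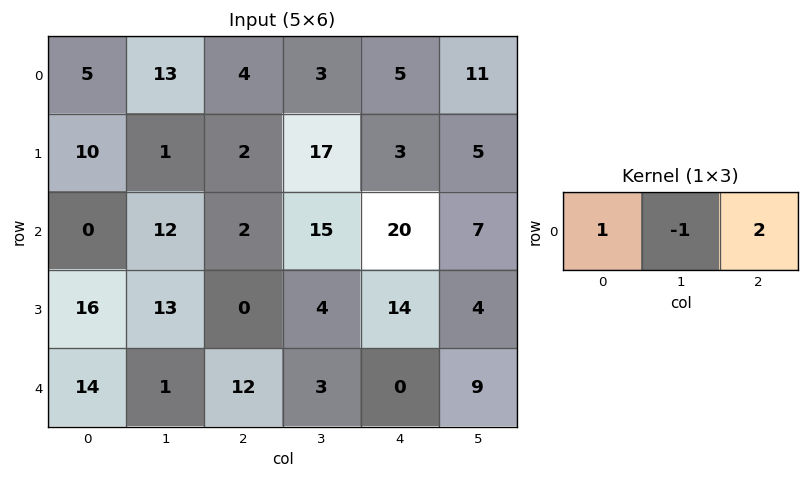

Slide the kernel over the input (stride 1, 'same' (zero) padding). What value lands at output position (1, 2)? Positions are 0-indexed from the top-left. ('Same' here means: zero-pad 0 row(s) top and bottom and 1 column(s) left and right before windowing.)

The receptive field on the zero-padded input at this output position is [1 2 17]. Elementwise product with the kernel and sum: 1·1 + 2·-1 + 17·2.

33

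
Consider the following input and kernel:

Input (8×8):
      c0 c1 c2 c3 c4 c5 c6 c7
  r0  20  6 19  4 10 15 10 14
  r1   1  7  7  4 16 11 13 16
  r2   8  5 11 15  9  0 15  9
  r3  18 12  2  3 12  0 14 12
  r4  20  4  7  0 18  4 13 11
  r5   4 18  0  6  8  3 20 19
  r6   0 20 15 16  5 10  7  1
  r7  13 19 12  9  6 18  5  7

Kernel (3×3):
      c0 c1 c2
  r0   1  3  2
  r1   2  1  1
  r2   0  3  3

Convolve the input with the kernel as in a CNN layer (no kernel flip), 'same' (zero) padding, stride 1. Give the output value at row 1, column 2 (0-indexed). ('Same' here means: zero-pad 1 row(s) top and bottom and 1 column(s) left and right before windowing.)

The receptive field on the zero-padded input at this output position is [6 19 4 / 7 7 4 / 5 11 15]. Elementwise product with the kernel and sum: 6·1 + 19·3 + 4·2 + 7·2 + 7·1 + 4·1 + 11·3 + 15·3.

174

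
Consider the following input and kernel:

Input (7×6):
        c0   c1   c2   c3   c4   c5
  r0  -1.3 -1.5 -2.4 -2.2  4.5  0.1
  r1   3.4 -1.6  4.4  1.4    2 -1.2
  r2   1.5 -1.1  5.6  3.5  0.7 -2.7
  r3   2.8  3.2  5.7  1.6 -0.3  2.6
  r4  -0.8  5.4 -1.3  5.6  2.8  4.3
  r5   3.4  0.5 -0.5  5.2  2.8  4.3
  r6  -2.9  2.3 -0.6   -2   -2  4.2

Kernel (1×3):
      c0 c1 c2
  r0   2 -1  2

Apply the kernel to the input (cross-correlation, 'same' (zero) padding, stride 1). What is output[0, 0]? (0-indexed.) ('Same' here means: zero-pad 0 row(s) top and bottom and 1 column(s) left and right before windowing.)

-1.7

The receptive field on the zero-padded input at this output position is [0 -1.3 -1.5]. Elementwise product with the kernel and sum: 0·2 + -1.3·-1 + -1.5·2.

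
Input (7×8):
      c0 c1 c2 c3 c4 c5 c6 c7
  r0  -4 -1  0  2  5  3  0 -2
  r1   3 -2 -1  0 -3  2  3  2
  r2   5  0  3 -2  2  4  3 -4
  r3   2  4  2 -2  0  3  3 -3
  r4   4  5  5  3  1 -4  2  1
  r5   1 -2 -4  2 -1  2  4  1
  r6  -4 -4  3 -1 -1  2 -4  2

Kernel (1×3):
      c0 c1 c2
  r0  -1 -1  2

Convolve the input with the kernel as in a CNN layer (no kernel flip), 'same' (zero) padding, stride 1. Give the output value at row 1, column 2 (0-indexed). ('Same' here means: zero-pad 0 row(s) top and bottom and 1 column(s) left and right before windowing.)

3

The receptive field on the zero-padded input at this output position is [-2 -1 0]. Elementwise product with the kernel and sum: -2·-1 + -1·-1 + 0·2.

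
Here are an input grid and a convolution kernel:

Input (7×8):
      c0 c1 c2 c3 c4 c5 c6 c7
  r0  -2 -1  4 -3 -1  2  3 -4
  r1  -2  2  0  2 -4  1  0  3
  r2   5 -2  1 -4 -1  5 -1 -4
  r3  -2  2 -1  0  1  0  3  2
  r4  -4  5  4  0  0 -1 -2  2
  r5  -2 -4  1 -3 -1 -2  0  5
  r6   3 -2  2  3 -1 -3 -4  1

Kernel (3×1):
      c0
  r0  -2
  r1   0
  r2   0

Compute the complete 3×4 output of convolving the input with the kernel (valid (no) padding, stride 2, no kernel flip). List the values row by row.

Output[0,0]: The receptive field on the input at this output position is [-2 / -2 / 5]. Elementwise product with the kernel and sum: -2·-2.

4 -8 2 -6
-10 -2 2 2
8 -8 0 4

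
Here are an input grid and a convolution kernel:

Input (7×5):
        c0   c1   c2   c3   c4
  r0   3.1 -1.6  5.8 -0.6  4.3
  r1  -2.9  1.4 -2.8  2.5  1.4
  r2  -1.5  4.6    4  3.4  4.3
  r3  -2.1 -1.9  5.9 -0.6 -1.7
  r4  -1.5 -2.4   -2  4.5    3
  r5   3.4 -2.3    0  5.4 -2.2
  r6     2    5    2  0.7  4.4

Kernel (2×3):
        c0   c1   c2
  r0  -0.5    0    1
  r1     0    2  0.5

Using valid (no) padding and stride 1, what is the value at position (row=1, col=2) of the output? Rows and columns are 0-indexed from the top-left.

The receptive field on the input at this output position is [-2.8 2.5 1.4 / 4 3.4 4.3]. Elementwise product with the kernel and sum: -2.8·-0.5 + 1.4·1 + 3.4·2 + 4.3·0.5.

11.75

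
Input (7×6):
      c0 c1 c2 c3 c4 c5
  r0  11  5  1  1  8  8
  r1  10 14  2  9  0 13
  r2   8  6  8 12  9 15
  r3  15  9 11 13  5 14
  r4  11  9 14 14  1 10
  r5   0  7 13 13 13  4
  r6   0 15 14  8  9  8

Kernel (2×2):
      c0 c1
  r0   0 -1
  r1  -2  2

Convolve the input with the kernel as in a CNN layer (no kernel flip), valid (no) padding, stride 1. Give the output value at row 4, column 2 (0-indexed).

-14

The receptive field on the input at this output position is [14 14 / 13 13]. Elementwise product with the kernel and sum: 14·-1 + 13·-2 + 13·2.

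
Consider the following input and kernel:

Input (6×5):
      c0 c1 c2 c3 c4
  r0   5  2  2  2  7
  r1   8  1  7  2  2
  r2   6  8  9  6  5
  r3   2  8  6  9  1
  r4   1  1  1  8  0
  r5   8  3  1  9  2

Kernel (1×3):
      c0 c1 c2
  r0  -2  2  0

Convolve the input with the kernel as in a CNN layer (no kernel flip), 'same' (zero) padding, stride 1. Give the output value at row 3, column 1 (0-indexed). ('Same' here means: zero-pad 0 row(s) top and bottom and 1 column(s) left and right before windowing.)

12

The receptive field on the zero-padded input at this output position is [2 8 6]. Elementwise product with the kernel and sum: 2·-2 + 8·2.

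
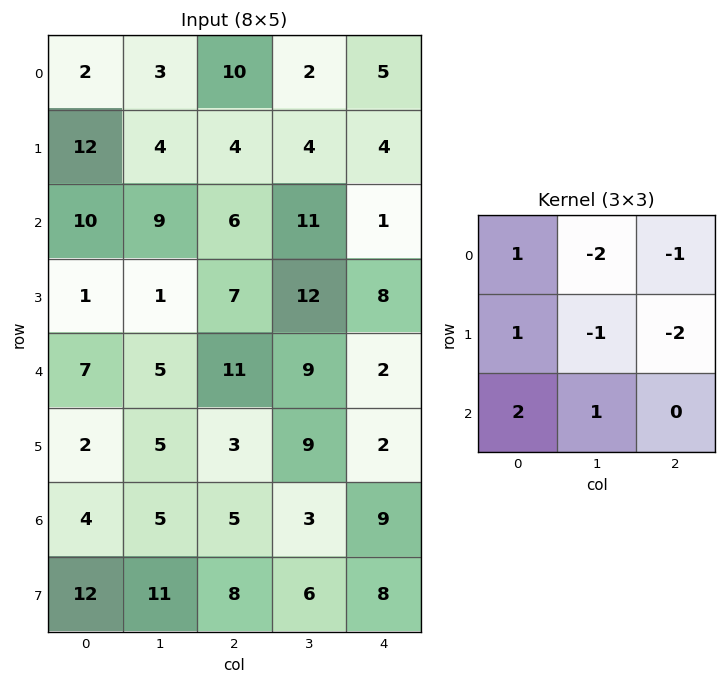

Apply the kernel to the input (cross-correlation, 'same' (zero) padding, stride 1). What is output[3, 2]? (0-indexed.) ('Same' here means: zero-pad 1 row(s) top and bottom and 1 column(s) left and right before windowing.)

-23

The receptive field on the zero-padded input at this output position is [9 6 11 / 1 7 12 / 5 11 9]. Elementwise product with the kernel and sum: 9·1 + 6·-2 + 11·-1 + 1·1 + 7·-1 + 12·-2 + 5·2 + 11·1.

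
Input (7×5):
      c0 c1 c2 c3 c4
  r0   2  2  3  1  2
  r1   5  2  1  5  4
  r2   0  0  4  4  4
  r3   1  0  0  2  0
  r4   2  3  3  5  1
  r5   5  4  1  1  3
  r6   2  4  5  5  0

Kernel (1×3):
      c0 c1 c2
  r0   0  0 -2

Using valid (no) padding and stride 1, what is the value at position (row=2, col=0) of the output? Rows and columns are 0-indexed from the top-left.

-8

The receptive field on the input at this output position is [0 0 4]. Elementwise product with the kernel and sum: 4·-2.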